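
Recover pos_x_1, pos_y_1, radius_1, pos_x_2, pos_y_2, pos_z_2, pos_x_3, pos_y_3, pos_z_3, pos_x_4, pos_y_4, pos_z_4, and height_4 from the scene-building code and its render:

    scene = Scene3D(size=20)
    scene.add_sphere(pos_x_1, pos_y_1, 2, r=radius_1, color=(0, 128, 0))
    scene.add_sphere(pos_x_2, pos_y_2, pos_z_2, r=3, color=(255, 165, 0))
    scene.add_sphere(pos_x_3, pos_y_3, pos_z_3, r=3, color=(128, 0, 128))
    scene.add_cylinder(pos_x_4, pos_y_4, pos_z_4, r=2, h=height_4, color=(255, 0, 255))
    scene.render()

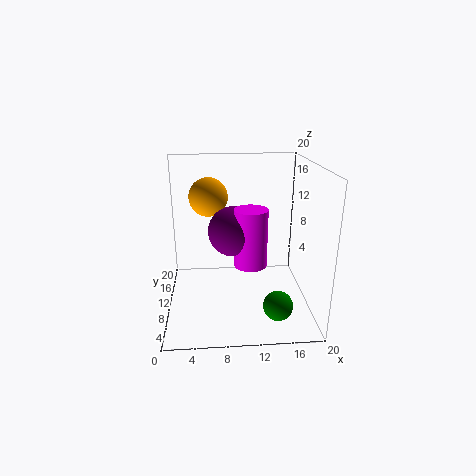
pos_x_1 = 15; pos_y_1 = 5; radius_1 = 2; pos_x_2 = 6; pos_y_2 = 17; pos_z_2 = 14; pos_x_3 = 9; pos_y_3 = 5; pos_z_3 = 13; pos_x_4 = 11; pos_y_4 = 4; pos_z_4 = 9; height_4 = 7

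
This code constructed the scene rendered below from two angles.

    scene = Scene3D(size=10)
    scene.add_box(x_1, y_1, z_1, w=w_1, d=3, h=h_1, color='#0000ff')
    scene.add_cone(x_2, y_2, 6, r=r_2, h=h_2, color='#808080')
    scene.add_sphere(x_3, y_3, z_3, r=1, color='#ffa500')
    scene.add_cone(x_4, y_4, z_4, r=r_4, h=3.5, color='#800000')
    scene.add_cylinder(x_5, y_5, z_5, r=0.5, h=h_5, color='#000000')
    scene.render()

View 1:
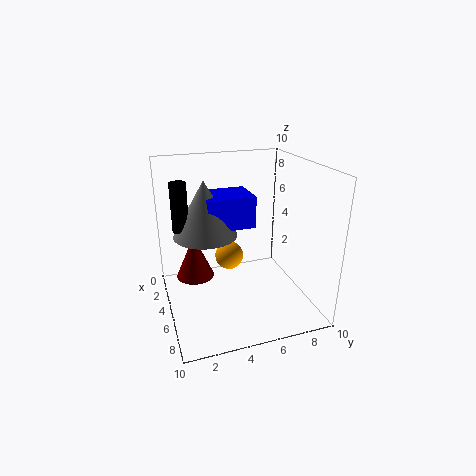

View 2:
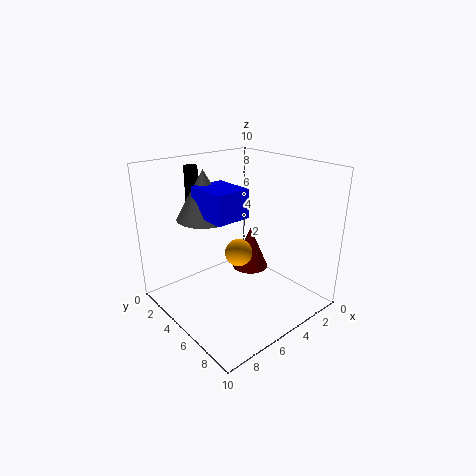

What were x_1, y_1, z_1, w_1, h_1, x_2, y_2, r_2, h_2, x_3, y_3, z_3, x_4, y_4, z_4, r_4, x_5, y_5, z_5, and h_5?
x_1 = 4.5, y_1 = 2.5, z_1 = 6.5, w_1 = 2.5, h_1 = 2, x_2 = 6, y_2 = 2.5, r_2 = 2, h_2 = 3.5, x_3 = 4.5, y_3 = 4.5, z_3 = 3.5, x_4 = 1.5, y_4 = 2.5, z_4 = 0.5, r_4 = 1.5, x_5 = 6, y_5 = 1, z_5 = 6.5, h_5 = 3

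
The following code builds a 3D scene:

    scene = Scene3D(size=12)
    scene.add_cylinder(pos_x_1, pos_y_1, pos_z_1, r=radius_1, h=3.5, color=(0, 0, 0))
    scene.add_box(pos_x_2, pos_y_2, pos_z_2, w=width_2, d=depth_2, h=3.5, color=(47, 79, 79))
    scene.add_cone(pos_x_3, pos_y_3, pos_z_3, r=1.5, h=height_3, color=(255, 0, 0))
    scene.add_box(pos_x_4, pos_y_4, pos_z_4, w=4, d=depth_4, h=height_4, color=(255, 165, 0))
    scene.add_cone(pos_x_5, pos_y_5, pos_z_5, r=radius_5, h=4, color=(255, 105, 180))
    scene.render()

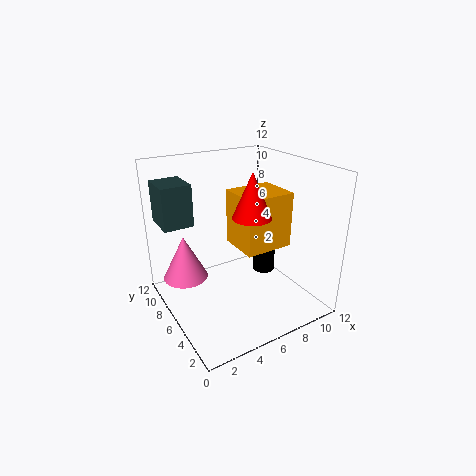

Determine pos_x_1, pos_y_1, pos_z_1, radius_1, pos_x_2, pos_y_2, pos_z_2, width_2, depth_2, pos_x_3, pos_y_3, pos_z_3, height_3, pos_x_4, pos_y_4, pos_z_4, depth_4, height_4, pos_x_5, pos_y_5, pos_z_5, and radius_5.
pos_x_1 = 9.5
pos_y_1 = 7
pos_z_1 = 1.5
radius_1 = 1
pos_x_2 = 0.5
pos_y_2 = 8
pos_z_2 = 7
width_2 = 2.5
depth_2 = 3
pos_x_3 = 6
pos_y_3 = 4
pos_z_3 = 8.5
height_3 = 3.5
pos_x_4 = 5.5
pos_y_4 = 3.5
pos_z_4 = 5.5
depth_4 = 3.5
height_4 = 4.5
pos_x_5 = 2.5
pos_y_5 = 9.5
pos_z_5 = 1.5
radius_5 = 2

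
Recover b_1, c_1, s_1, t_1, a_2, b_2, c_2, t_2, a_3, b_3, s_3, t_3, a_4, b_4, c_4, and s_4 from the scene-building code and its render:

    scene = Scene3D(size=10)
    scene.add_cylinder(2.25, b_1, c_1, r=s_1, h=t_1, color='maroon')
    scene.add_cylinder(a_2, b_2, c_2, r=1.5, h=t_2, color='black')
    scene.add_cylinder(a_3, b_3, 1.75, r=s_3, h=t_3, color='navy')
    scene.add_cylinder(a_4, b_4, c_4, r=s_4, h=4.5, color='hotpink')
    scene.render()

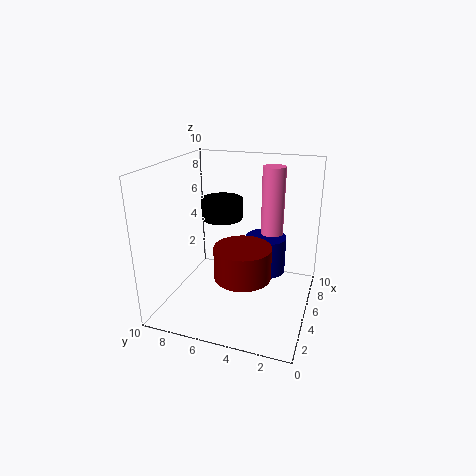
b_1 = 3.75, c_1 = 3.75, s_1 = 1.75, t_1 = 2, a_2 = 6.5, b_2 = 6.75, c_2 = 5.75, t_2 = 1.5, a_3 = 7, b_3 = 3.5, s_3 = 1.5, t_3 = 2.75, a_4 = 5.5, b_4 = 2.75, c_4 = 5.5, s_4 = 0.75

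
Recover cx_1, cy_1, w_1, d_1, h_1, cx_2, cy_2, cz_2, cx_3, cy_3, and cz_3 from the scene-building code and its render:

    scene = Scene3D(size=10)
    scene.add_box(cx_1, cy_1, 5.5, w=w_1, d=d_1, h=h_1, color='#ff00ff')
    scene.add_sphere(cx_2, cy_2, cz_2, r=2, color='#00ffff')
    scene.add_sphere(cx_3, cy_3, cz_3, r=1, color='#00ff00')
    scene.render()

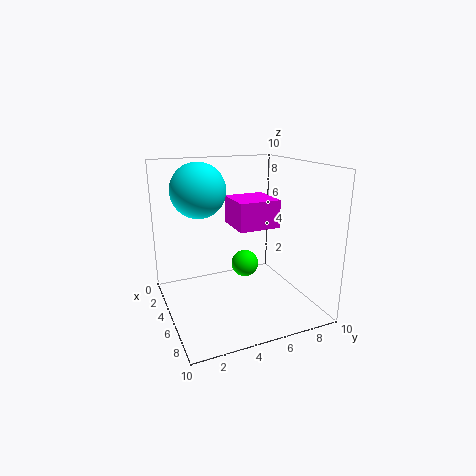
cx_1 = 2.5; cy_1 = 5; w_1 = 3; d_1 = 3; h_1 = 2; cx_2 = 2.5; cy_2 = 3; cz_2 = 8; cx_3 = 4; cy_3 = 6; cz_3 = 2.5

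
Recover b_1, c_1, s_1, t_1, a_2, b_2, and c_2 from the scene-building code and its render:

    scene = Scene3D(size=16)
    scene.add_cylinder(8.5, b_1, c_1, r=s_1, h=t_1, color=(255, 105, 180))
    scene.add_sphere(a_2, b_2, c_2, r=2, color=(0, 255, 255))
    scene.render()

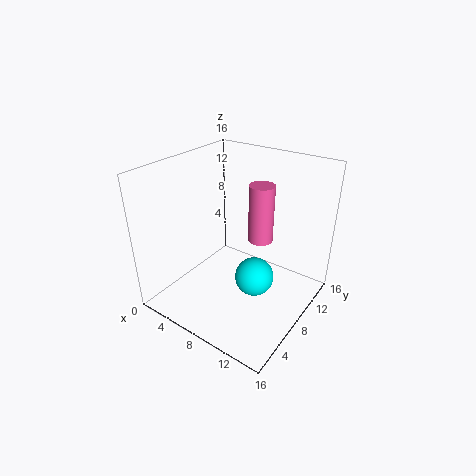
b_1 = 12
c_1 = 6
s_1 = 1.5
t_1 = 7
a_2 = 11.5
b_2 = 6
c_2 = 5.5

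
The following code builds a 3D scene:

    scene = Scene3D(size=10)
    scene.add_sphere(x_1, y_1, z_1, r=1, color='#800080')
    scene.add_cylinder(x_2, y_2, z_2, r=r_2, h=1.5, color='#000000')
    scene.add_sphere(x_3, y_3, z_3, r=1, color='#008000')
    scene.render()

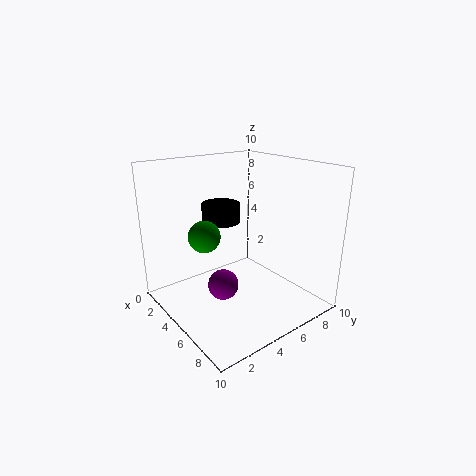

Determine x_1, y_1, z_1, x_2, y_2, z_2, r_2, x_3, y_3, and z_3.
x_1 = 6; y_1 = 3; z_1 = 2.5; x_2 = 1.5; y_2 = 6; z_2 = 5; r_2 = 1.5; x_3 = 5.5; y_3 = 2; z_3 = 6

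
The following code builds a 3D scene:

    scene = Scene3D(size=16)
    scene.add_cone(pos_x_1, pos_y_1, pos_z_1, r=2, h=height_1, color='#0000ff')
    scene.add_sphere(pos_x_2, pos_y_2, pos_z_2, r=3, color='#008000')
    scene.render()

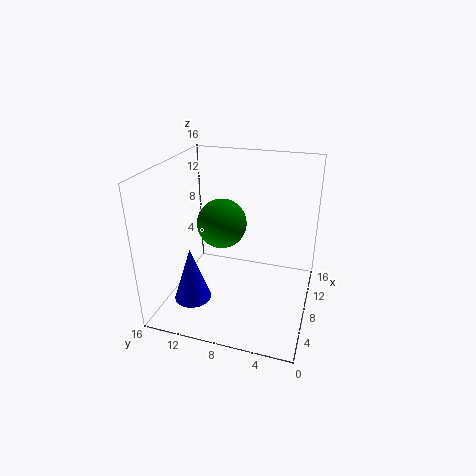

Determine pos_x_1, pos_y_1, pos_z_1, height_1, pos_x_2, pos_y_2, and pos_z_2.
pos_x_1 = 4
pos_y_1 = 12
pos_z_1 = 2
height_1 = 6
pos_x_2 = 11
pos_y_2 = 11
pos_z_2 = 8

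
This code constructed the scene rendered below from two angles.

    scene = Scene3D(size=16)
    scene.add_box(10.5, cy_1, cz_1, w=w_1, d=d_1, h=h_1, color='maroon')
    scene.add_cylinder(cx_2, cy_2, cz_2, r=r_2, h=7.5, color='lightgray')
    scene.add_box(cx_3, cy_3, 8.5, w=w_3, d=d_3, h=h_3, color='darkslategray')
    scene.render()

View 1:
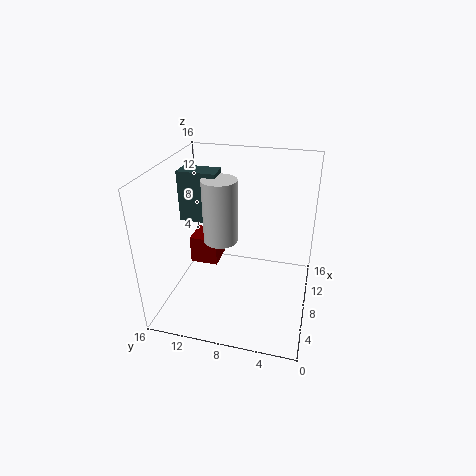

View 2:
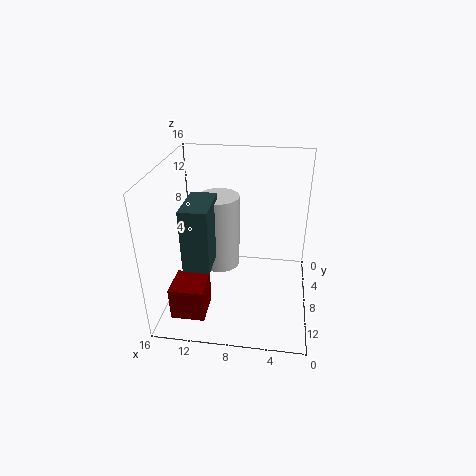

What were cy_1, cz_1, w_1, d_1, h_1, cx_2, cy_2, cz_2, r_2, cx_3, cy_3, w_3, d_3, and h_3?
cy_1 = 11.5
cz_1 = 2
w_1 = 3.5
d_1 = 3.5
h_1 = 3.5
cx_2 = 9.5
cy_2 = 10.5
cz_2 = 6.5
r_2 = 2
cx_3 = 9.5
cy_3 = 11
w_3 = 2.5
d_3 = 4.5
h_3 = 6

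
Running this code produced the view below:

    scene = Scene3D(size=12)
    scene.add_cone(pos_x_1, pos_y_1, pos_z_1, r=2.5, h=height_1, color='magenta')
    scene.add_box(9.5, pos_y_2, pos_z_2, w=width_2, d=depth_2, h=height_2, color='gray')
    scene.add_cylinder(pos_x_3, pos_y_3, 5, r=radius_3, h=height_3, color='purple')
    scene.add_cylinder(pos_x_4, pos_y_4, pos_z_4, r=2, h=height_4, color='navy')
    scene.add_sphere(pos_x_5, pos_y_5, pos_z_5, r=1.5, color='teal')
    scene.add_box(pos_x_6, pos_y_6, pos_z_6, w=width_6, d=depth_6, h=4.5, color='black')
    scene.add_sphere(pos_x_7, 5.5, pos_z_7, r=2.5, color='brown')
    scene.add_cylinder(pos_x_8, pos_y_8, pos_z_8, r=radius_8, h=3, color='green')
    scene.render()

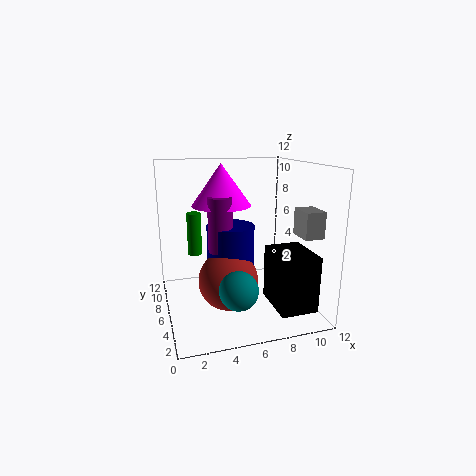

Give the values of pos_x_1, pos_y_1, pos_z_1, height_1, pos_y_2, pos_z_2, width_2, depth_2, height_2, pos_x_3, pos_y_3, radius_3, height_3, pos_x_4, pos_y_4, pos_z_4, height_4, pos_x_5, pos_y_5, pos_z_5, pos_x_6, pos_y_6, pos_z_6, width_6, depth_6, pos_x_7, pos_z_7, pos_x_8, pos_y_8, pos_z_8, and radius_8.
pos_x_1 = 5, pos_y_1 = 7.5, pos_z_1 = 8.5, height_1 = 3.5, pos_y_2 = 1, pos_z_2 = 7, width_2 = 1.5, depth_2 = 2, height_2 = 2, pos_x_3 = 4.5, pos_y_3 = 6, radius_3 = 1, height_3 = 4.5, pos_x_4 = 5.5, pos_y_4 = 6.5, pos_z_4 = 2, height_4 = 5, pos_x_5 = 5, pos_y_5 = 2.5, pos_z_5 = 3, pos_x_6 = 8, pos_y_6 = 1, pos_z_6 = 1, width_6 = 3, depth_6 = 4, pos_x_7 = 5, pos_z_7 = 2.5, pos_x_8 = 2, pos_y_8 = 3.5, pos_z_8 = 6, radius_8 = 0.5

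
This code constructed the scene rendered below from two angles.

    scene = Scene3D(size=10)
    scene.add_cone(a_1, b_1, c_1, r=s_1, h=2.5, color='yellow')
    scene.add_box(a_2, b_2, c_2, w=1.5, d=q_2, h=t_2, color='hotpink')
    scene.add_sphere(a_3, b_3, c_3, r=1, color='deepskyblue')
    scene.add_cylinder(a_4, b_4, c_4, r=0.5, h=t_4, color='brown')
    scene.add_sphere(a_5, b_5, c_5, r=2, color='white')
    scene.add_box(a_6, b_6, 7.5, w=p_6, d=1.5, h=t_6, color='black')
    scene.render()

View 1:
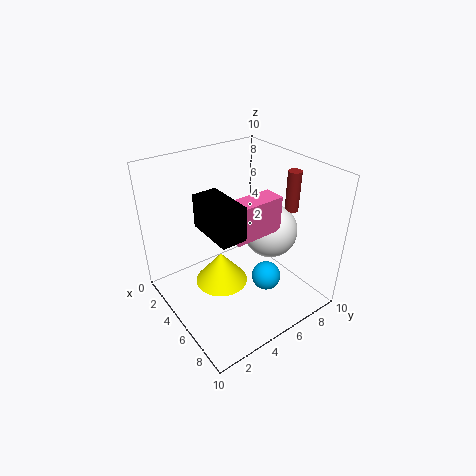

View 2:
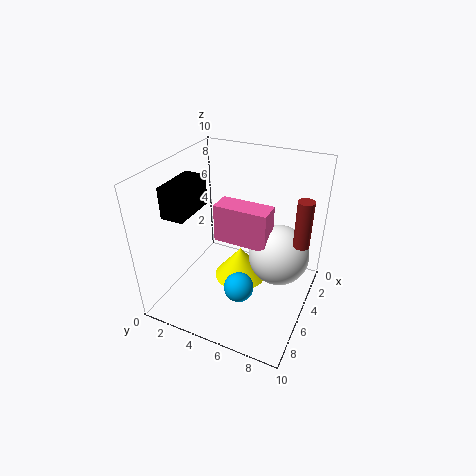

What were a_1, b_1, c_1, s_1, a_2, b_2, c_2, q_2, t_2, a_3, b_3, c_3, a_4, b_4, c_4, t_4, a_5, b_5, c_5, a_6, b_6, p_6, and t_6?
a_1 = 3.5
b_1 = 4.5
c_1 = 0.5
s_1 = 2
a_2 = 5
b_2 = 4
c_2 = 5.5
q_2 = 3.5
t_2 = 2.5
a_3 = 7
b_3 = 6
c_3 = 2.5
a_4 = 5.5
b_4 = 9.5
c_4 = 6
t_4 = 3
a_5 = 5
b_5 = 8
c_5 = 4.5
a_6 = 5.5
b_6 = 1.5
p_6 = 3
t_6 = 2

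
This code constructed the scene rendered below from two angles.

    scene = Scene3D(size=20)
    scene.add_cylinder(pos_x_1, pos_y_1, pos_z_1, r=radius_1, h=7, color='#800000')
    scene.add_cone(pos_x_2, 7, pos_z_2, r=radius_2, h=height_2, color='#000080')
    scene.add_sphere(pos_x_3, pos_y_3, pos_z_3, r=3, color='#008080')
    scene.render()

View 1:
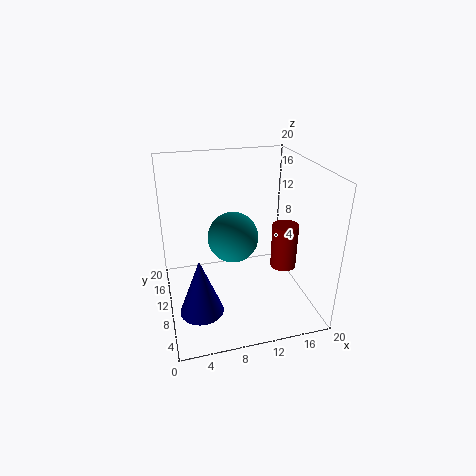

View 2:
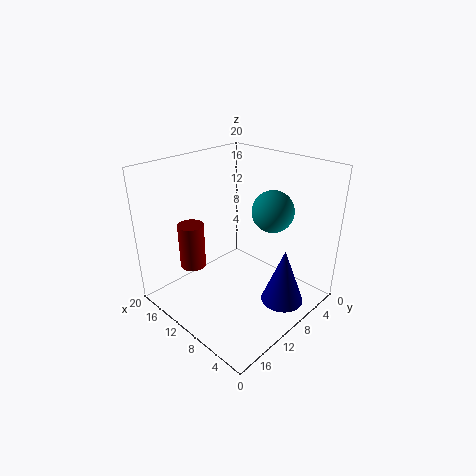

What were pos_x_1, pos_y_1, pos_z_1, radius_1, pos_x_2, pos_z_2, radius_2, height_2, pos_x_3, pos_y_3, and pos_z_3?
pos_x_1 = 18; pos_y_1 = 12; pos_z_1 = 3; radius_1 = 2; pos_x_2 = 4; pos_z_2 = 1; radius_2 = 3; height_2 = 8; pos_x_3 = 8; pos_y_3 = 5; pos_z_3 = 13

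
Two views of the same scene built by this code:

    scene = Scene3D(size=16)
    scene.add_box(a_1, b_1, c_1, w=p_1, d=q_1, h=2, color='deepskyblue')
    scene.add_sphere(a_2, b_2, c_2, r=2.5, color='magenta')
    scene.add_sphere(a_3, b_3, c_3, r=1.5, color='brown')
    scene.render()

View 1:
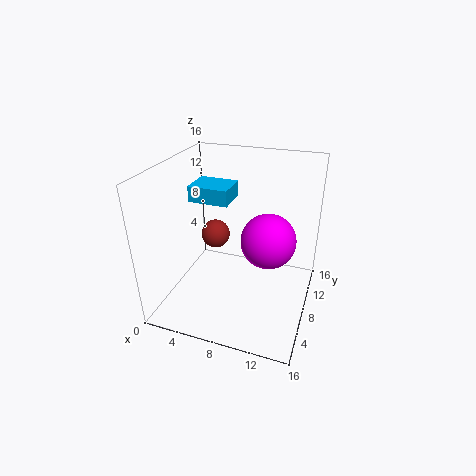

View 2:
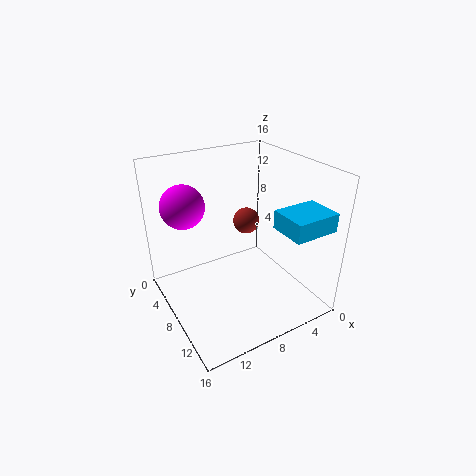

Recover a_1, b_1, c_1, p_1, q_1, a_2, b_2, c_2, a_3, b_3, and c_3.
a_1 = 0.5
b_1 = 11
c_1 = 10
p_1 = 5
q_1 = 4
a_2 = 12.5
b_2 = 3.5
c_2 = 11
a_3 = 6
b_3 = 6.5
c_3 = 9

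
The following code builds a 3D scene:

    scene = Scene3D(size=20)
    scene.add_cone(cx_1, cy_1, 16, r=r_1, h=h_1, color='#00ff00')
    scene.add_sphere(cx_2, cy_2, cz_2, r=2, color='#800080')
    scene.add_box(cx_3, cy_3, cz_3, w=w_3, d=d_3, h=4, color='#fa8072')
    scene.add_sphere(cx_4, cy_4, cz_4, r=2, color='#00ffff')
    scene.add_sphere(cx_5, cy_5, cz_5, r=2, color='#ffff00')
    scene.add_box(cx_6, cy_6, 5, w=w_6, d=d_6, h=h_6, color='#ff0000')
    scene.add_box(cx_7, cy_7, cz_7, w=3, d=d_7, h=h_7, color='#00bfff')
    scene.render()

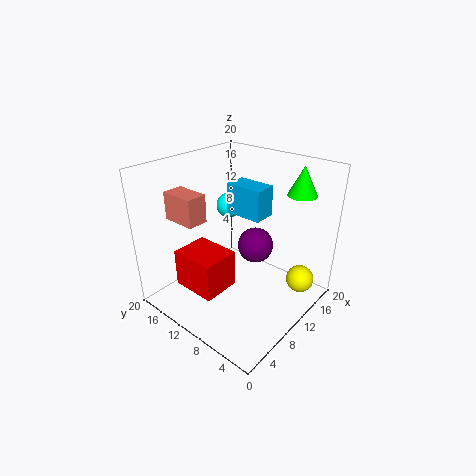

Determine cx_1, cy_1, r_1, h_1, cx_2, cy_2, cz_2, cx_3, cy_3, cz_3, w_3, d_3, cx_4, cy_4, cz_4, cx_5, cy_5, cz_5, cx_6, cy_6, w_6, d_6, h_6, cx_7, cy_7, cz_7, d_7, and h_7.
cx_1 = 16; cy_1 = 4; r_1 = 2; h_1 = 4; cx_2 = 6; cy_2 = 4; cz_2 = 13; cx_3 = 5; cy_3 = 14; cz_3 = 12; w_3 = 3; d_3 = 5; cx_4 = 16; cy_4 = 17; cz_4 = 11; cx_5 = 16; cy_5 = 3; cz_5 = 3; cx_6 = 2; cy_6 = 8; w_6 = 5; d_6 = 6; h_6 = 5; cx_7 = 9; cy_7 = 6; cz_7 = 14; d_7 = 5; h_7 = 4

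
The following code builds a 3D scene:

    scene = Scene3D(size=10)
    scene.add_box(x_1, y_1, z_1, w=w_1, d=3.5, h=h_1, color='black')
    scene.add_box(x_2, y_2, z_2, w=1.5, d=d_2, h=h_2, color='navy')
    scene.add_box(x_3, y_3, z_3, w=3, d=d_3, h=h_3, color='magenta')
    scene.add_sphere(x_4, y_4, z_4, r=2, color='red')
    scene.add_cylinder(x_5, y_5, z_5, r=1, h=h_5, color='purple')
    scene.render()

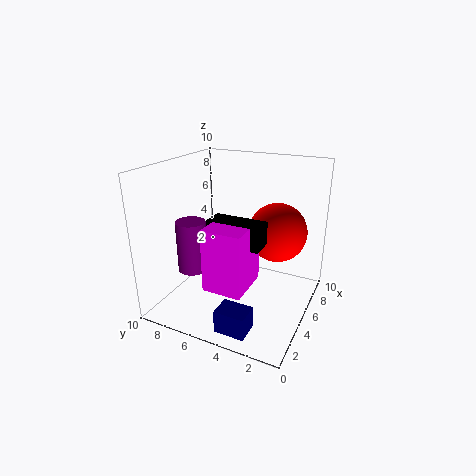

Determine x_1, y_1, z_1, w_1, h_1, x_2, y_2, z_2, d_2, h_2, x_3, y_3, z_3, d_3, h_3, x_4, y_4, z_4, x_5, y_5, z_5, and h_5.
x_1 = 2.5, y_1 = 2.5, z_1 = 5.5, w_1 = 1.5, h_1 = 1.5, x_2 = 0.5, y_2 = 2.5, z_2 = 0.5, d_2 = 2, h_2 = 1.5, x_3 = 1, y_3 = 3, z_3 = 3, d_3 = 2.5, h_3 = 4, x_4 = 6, y_4 = 2.5, z_4 = 5.5, x_5 = 3, y_5 = 7.5, z_5 = 3, h_5 = 3.5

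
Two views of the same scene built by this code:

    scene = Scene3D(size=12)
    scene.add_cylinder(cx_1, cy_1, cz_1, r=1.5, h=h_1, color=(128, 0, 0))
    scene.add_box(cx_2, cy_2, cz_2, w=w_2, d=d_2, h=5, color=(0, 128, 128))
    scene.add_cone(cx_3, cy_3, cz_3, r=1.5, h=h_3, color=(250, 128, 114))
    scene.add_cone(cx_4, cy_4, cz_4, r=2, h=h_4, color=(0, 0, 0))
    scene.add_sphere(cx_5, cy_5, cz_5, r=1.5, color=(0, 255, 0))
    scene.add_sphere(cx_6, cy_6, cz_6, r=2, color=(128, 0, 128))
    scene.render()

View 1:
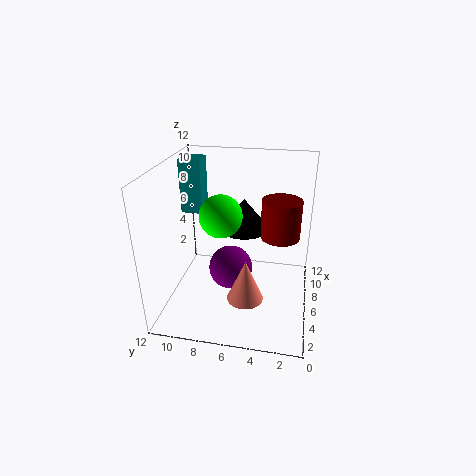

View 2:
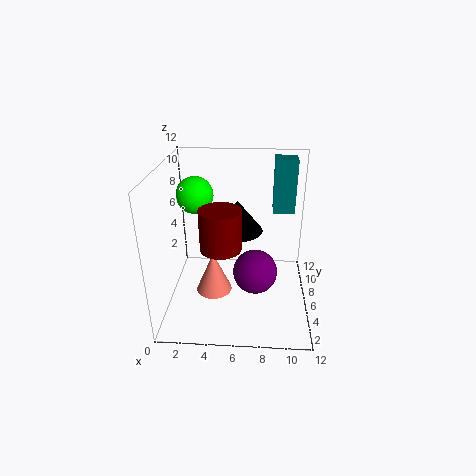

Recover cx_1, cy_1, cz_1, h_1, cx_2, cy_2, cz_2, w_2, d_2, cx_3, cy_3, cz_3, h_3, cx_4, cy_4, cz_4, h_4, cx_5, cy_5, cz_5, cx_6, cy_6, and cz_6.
cx_1 = 5
cy_1 = 2.5
cz_1 = 7
h_1 = 3
cx_2 = 9
cy_2 = 10
cz_2 = 6.5
w_2 = 2
d_2 = 2
cx_3 = 4
cy_3 = 5
cz_3 = 1.5
h_3 = 3.5
cx_4 = 6
cy_4 = 5.5
cz_4 = 7
h_4 = 2.5
cx_5 = 2.5
cy_5 = 6.5
cz_5 = 9.5
cx_6 = 7.5
cy_6 = 7
cz_6 = 2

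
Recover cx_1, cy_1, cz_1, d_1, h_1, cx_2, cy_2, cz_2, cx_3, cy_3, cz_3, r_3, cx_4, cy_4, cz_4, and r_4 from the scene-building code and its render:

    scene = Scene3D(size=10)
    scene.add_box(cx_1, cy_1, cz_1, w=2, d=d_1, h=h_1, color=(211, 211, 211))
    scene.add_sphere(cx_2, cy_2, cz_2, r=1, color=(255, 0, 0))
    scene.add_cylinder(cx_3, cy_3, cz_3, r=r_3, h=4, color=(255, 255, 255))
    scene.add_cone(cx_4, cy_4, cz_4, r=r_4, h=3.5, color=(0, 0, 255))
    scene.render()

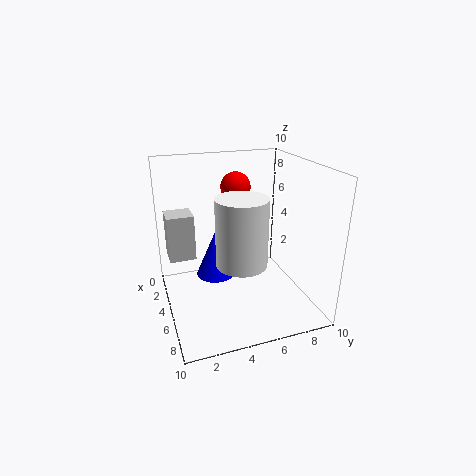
cx_1 = 0.5; cy_1 = 0.5; cz_1 = 2.5; d_1 = 2; h_1 = 3.5; cx_2 = 4.5; cy_2 = 5; cz_2 = 8.5; cx_3 = 8.5; cy_3 = 4; cz_3 = 5; r_3 = 1.5; cx_4 = 2.5; cy_4 = 4; cz_4 = 1; r_4 = 1.5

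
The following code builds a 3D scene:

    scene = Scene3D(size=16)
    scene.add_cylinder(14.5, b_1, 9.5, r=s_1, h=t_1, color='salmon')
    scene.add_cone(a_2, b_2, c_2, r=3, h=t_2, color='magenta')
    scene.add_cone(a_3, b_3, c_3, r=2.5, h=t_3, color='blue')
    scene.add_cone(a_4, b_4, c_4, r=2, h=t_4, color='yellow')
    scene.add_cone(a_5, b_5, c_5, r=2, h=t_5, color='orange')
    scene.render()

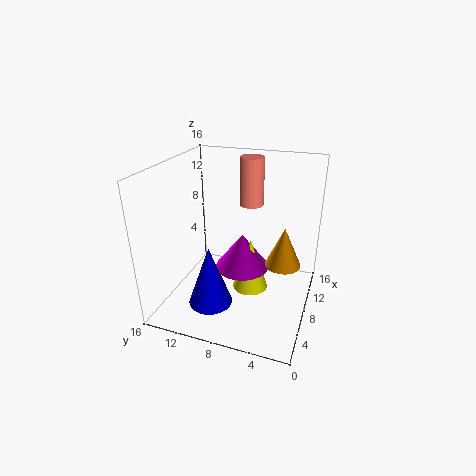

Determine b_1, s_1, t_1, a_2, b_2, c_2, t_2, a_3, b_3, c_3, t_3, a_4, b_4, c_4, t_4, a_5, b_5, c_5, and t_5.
b_1 = 8.5
s_1 = 1.5
t_1 = 6
a_2 = 8
b_2 = 7.5
c_2 = 4.5
t_2 = 4
a_3 = 5.5
b_3 = 10.5
c_3 = 0.5
t_3 = 7
a_4 = 8
b_4 = 6.5
c_4 = 2
t_4 = 6
a_5 = 9
b_5 = 3
c_5 = 5
t_5 = 4.5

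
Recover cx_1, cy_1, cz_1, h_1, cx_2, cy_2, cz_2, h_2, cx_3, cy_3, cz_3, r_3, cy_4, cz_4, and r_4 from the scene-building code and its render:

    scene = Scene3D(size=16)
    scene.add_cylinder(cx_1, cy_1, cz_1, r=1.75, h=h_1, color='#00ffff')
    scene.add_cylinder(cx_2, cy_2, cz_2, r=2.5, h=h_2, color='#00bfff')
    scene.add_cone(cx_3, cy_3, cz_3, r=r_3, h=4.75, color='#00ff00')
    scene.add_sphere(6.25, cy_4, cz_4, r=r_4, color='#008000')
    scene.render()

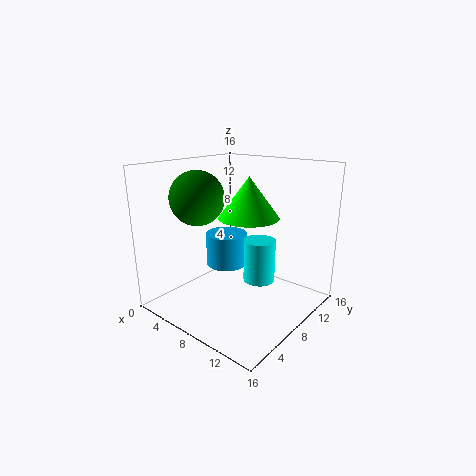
cx_1 = 10.25; cy_1 = 9; cz_1 = 3.25; h_1 = 4.75; cx_2 = 4.5; cy_2 = 10; cz_2 = 3.25; h_2 = 4; cx_3 = 7.75; cy_3 = 10.25; cz_3 = 9.75; r_3 = 3.5; cy_4 = 3.75; cz_4 = 13; r_4 = 2.75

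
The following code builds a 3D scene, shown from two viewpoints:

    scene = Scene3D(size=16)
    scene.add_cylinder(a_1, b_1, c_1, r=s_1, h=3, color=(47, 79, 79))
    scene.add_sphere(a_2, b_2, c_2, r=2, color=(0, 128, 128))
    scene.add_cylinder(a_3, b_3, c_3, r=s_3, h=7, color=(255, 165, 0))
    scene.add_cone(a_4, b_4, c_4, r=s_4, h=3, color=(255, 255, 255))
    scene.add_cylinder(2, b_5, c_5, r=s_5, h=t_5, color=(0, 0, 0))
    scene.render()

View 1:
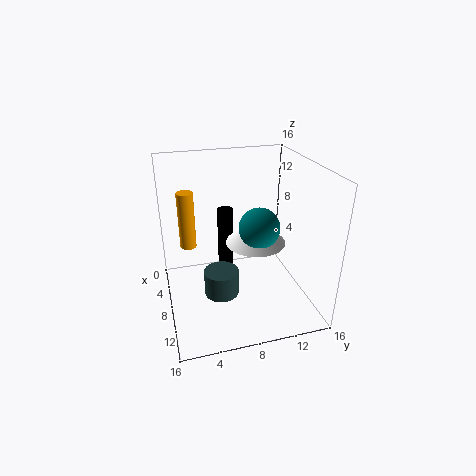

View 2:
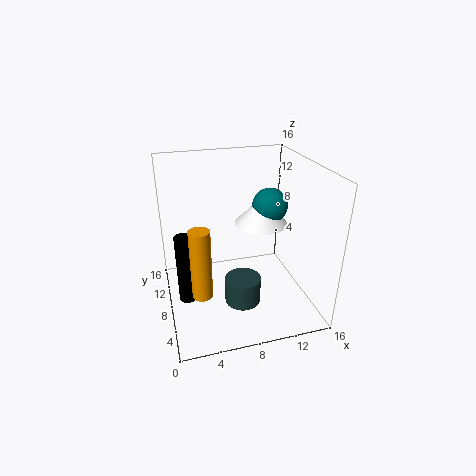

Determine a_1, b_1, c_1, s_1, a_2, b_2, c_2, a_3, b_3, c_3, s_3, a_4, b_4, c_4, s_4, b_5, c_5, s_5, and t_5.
a_1 = 8, b_1 = 6, c_1 = 1, s_1 = 2, a_2 = 12, b_2 = 9, c_2 = 11, a_3 = 3, b_3 = 3, c_3 = 5, s_3 = 1, a_4 = 11, b_4 = 9, c_4 = 9, s_4 = 3, b_5 = 8, c_5 = 1, s_5 = 1, t_5 = 8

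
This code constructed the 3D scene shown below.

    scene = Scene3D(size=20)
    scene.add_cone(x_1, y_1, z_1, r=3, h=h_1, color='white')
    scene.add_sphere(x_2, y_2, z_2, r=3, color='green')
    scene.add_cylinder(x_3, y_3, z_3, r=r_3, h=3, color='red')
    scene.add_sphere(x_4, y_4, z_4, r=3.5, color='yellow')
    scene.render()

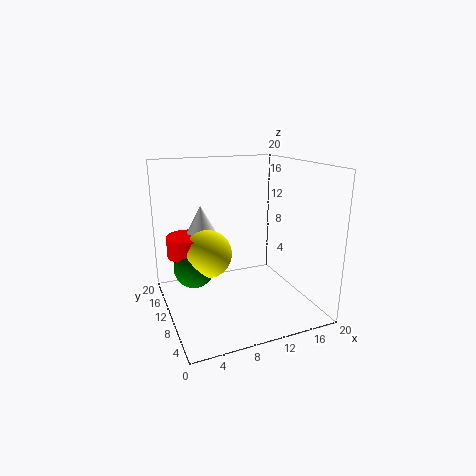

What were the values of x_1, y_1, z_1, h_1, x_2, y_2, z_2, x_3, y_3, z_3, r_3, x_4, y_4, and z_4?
x_1 = 6.5
y_1 = 16
z_1 = 8
h_1 = 5.5
x_2 = 4.5
y_2 = 13.5
z_2 = 5
x_3 = 4
y_3 = 15
z_3 = 6.5
r_3 = 3
x_4 = 6.5
y_4 = 13
z_4 = 7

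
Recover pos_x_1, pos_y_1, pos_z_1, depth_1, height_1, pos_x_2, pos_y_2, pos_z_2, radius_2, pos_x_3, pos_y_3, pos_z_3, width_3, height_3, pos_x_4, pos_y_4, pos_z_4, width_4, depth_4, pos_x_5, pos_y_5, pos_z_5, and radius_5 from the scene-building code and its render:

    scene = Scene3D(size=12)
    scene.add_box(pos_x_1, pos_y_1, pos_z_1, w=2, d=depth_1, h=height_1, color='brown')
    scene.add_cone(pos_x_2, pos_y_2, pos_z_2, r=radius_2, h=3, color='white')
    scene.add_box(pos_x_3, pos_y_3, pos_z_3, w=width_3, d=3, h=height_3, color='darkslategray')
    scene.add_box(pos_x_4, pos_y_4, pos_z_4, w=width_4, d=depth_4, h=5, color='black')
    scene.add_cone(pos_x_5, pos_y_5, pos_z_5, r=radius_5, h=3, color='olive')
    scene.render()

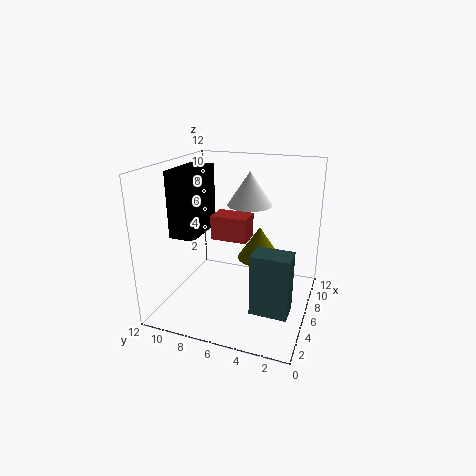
pos_x_1 = 5, pos_y_1 = 5, pos_z_1 = 6, depth_1 = 3, height_1 = 2, pos_x_2 = 9, pos_y_2 = 6, pos_z_2 = 8, radius_2 = 2, pos_x_3 = 3, pos_y_3 = 1, pos_z_3 = 1, width_3 = 2, height_3 = 5, pos_x_4 = 2, pos_y_4 = 8, pos_z_4 = 7, width_4 = 4, depth_4 = 2, pos_x_5 = 9, pos_y_5 = 5, pos_z_5 = 3, radius_5 = 2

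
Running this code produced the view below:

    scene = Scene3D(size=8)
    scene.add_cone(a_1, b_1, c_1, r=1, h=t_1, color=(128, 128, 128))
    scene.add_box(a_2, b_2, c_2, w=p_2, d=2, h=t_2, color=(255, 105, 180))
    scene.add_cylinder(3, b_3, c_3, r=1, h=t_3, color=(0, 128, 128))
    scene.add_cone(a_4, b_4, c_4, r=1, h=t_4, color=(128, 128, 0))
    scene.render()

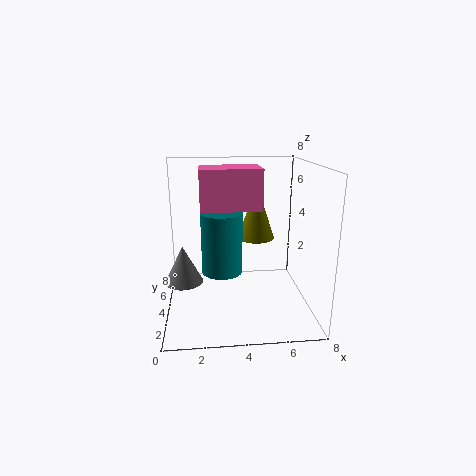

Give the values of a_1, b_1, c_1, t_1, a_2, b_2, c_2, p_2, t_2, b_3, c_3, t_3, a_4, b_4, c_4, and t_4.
a_1 = 1, b_1 = 3, c_1 = 2, t_1 = 2, a_2 = 2, b_2 = 2, c_2 = 6, p_2 = 3, t_2 = 2, b_3 = 2, c_3 = 3, t_3 = 3, a_4 = 5, b_4 = 4, c_4 = 4, t_4 = 3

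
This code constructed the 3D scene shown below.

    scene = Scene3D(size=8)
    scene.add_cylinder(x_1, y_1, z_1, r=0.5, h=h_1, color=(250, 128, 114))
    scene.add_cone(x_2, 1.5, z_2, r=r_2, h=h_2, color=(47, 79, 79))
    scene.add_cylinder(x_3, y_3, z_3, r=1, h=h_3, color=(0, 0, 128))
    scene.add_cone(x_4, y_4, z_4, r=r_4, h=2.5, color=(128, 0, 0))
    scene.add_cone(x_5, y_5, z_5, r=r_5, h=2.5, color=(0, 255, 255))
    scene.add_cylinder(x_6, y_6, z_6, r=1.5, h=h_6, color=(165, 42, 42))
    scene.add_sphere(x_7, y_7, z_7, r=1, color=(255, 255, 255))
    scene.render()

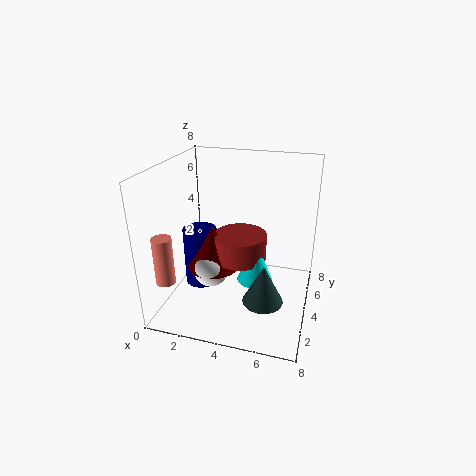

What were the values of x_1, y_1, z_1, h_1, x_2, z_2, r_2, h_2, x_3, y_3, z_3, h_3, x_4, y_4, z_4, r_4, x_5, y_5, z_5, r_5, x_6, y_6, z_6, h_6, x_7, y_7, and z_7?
x_1 = 1; y_1 = 1; z_1 = 2.5; h_1 = 2.5; x_2 = 6; z_2 = 2; r_2 = 1; h_2 = 2; x_3 = 1.5; y_3 = 4.5; z_3 = 0.5; h_3 = 3.5; x_4 = 2.5; y_4 = 4; z_4 = 2; r_4 = 1.5; x_5 = 5; y_5 = 4; z_5 = 1.5; r_5 = 1; x_6 = 4; y_6 = 4.5; z_6 = 2.5; h_6 = 1.5; x_7 = 2.5; y_7 = 3.5; z_7 = 2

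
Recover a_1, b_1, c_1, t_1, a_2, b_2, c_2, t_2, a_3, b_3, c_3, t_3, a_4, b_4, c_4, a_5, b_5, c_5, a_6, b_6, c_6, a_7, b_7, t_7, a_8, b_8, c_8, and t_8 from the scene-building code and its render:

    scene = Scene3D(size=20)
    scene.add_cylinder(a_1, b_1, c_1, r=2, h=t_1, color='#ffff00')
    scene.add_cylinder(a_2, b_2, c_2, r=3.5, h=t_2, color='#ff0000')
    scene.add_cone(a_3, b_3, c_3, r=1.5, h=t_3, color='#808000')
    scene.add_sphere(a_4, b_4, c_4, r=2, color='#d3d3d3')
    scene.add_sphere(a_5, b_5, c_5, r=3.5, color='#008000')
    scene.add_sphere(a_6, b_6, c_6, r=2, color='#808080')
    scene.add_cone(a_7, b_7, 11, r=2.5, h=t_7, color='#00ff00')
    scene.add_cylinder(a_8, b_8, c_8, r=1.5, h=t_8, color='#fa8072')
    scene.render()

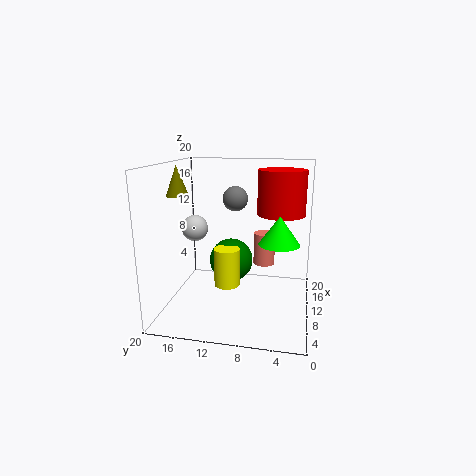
a_1 = 13.5, b_1 = 12.5, c_1 = 1, t_1 = 6, a_2 = 14.5, b_2 = 4.5, c_2 = 12.5, t_2 = 6.5, a_3 = 7.5, b_3 = 17.5, c_3 = 16, t_3 = 4, a_4 = 13.5, b_4 = 17.5, c_4 = 10, a_5 = 16.5, b_5 = 12.5, c_5 = 4, a_6 = 17.5, b_6 = 12, c_6 = 14, a_7 = 5.5, b_7 = 4, t_7 = 3.5, a_8 = 11.5, b_8 = 6.5, c_8 = 6, t_8 = 4.5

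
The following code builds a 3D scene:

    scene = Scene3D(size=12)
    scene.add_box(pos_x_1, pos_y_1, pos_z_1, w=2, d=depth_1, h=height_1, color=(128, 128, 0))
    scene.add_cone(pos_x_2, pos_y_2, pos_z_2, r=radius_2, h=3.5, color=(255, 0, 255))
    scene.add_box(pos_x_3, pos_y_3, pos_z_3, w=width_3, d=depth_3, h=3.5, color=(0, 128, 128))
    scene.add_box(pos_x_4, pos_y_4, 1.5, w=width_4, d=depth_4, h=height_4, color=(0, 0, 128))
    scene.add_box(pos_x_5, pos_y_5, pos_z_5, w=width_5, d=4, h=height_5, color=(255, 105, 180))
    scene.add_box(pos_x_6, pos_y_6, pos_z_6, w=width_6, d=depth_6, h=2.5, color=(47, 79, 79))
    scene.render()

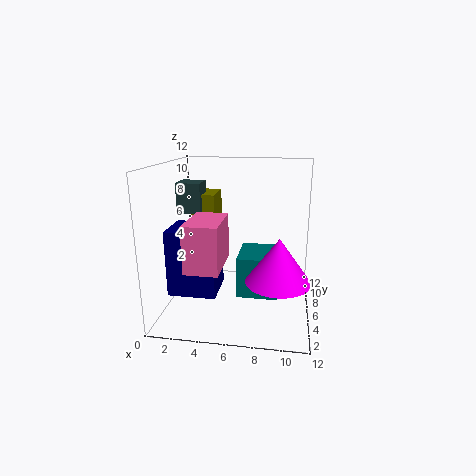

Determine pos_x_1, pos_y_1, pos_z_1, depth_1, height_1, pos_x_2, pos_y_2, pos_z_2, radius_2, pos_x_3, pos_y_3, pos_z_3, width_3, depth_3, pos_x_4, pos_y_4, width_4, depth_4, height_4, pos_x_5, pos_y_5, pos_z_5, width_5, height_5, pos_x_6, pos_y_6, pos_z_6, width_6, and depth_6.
pos_x_1 = 2
pos_y_1 = 6
pos_z_1 = 6.5
depth_1 = 3
height_1 = 3
pos_x_2 = 9.5
pos_y_2 = 3.5
pos_z_2 = 3.5
radius_2 = 2.5
pos_x_3 = 6
pos_y_3 = 5
pos_z_3 = 1
width_3 = 3.5
depth_3 = 4
pos_x_4 = 0.5
pos_y_4 = 3.5
width_4 = 4
depth_4 = 3.5
height_4 = 5.5
pos_x_5 = 3
pos_y_5 = 0.5
pos_z_5 = 5
width_5 = 2.5
height_5 = 3.5
pos_x_6 = 1
pos_y_6 = 5.5
pos_z_6 = 8
width_6 = 2
depth_6 = 2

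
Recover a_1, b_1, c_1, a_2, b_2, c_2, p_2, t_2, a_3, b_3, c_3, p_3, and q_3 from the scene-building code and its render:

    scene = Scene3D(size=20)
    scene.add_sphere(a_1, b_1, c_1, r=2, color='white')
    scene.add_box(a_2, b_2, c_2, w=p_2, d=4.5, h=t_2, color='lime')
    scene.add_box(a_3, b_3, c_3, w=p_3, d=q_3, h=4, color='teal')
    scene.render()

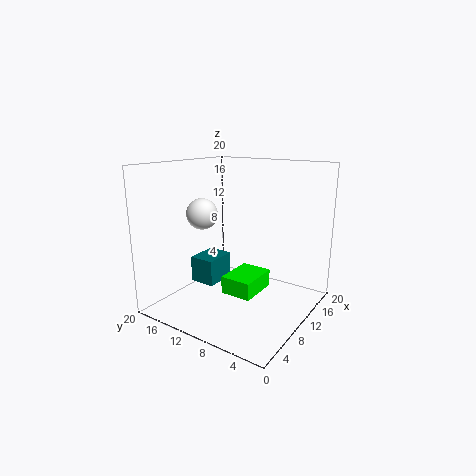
a_1 = 5.5; b_1 = 12.5; c_1 = 14; a_2 = 8; b_2 = 7; c_2 = 2; p_2 = 6; t_2 = 2.5; a_3 = 9.5; b_3 = 14.5; c_3 = 1.5; p_3 = 5; q_3 = 4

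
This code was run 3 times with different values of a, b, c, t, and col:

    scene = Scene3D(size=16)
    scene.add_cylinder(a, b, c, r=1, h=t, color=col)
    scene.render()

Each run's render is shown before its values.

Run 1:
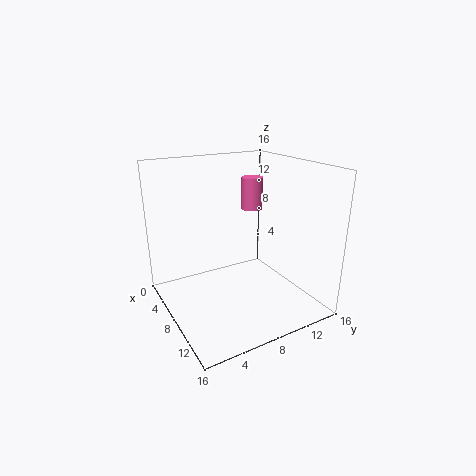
a = 11.5, b = 7.5, c = 12.5, t = 3, col = 'hotpink'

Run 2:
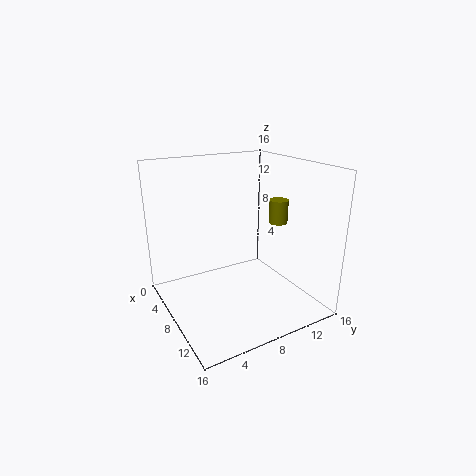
a = 10.5, b = 11.5, c = 10, t = 2.5, col = 'olive'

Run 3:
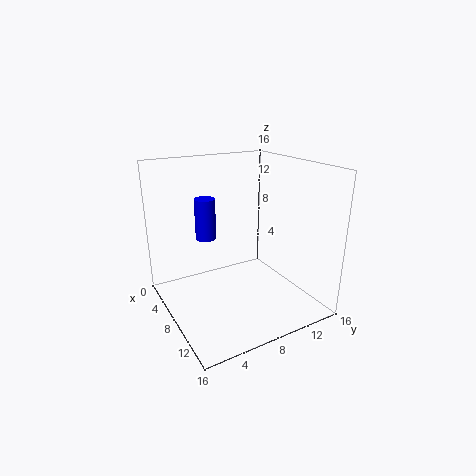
a = 9.5, b = 3.5, c = 9.5, t = 4, col = 'blue'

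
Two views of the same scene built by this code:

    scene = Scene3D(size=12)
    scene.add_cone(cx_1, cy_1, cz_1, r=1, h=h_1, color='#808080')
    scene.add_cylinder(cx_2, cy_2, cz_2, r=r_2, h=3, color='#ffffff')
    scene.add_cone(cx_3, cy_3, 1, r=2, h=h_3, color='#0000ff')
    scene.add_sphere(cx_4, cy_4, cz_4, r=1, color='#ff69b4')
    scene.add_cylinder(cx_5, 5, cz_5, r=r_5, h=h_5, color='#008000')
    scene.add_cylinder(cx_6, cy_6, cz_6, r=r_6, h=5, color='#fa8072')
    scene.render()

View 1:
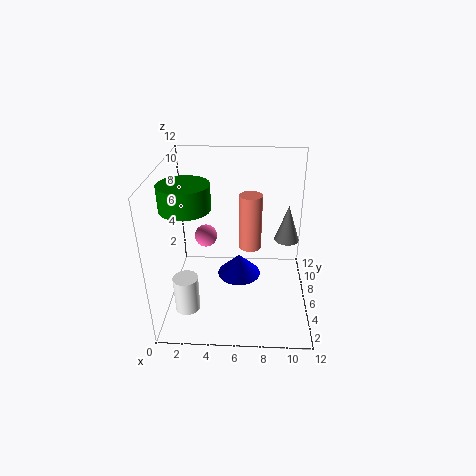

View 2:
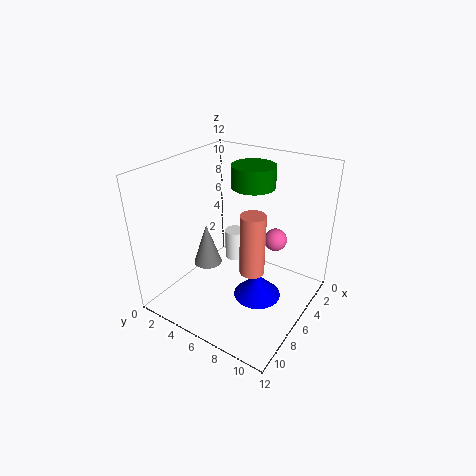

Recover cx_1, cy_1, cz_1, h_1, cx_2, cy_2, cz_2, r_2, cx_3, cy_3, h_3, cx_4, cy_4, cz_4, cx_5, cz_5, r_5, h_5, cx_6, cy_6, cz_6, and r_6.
cx_1 = 10; cy_1 = 6; cz_1 = 6; h_1 = 3; cx_2 = 2; cy_2 = 3; cz_2 = 1; r_2 = 1; cx_3 = 6; cy_3 = 8; h_3 = 2; cx_4 = 3; cy_4 = 8; cz_4 = 5; cx_5 = 2; cz_5 = 9; r_5 = 2; h_5 = 2; cx_6 = 7; cy_6 = 8; cz_6 = 4; r_6 = 1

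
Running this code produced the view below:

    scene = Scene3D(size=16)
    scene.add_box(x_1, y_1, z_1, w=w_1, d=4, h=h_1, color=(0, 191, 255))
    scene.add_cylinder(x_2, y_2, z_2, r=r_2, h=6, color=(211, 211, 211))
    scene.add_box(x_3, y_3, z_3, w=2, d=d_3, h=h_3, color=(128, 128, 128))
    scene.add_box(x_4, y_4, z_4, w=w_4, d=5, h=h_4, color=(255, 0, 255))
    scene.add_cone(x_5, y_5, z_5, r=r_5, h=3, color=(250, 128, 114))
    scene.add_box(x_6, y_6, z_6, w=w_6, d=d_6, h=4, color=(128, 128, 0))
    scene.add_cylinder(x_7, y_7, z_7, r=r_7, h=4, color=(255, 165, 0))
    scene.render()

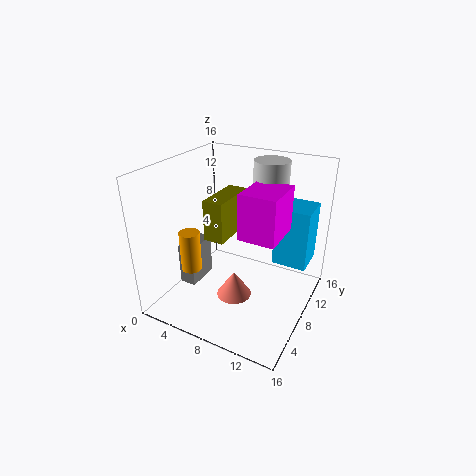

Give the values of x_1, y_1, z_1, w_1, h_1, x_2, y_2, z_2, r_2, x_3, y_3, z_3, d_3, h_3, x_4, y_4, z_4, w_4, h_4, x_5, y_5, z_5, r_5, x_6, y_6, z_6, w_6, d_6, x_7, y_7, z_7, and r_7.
x_1 = 11; y_1 = 11; z_1 = 4; w_1 = 4; h_1 = 7; x_2 = 10; y_2 = 12; z_2 = 10; r_2 = 2; x_3 = 1; y_3 = 6; z_3 = 1; d_3 = 4; h_3 = 5; x_4 = 9; y_4 = 6; z_4 = 9; w_4 = 4; h_4 = 5; x_5 = 8; y_5 = 7; z_5 = 1; r_5 = 2; x_6 = 7; y_6 = 3; z_6 = 10; w_6 = 2; d_6 = 5; x_7 = 6; y_7 = 2; z_7 = 7; r_7 = 1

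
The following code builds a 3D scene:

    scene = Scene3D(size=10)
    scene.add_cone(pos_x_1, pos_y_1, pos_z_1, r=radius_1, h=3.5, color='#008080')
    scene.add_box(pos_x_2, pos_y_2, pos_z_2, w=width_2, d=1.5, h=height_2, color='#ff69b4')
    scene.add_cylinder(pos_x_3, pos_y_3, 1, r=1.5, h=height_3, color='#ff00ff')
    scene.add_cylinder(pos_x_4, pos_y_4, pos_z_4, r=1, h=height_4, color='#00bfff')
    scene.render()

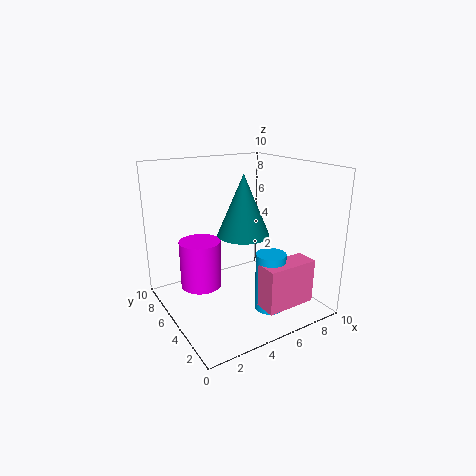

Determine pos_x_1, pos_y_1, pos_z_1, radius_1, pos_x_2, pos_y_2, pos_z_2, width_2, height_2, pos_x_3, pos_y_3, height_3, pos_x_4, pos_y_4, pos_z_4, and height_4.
pos_x_1 = 3.5, pos_y_1 = 2, pos_z_1 = 6.5, radius_1 = 1.5, pos_x_2 = 5, pos_y_2 = 1, pos_z_2 = 1, width_2 = 3.5, height_2 = 3, pos_x_3 = 3, pos_y_3 = 7, height_3 = 3.5, pos_x_4 = 6, pos_y_4 = 2.5, pos_z_4 = 0.5, height_4 = 4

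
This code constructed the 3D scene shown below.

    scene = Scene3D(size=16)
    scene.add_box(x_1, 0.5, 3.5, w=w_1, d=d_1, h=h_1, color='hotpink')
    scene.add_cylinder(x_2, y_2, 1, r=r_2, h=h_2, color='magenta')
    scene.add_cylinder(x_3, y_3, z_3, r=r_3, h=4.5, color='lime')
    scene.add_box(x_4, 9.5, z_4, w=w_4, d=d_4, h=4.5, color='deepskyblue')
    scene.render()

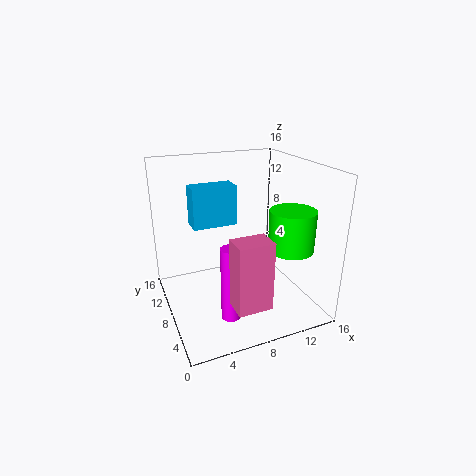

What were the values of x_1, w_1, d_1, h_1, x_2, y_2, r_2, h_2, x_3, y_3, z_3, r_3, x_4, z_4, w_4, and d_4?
x_1 = 5
w_1 = 3.5
d_1 = 2.5
h_1 = 7
x_2 = 5.5
y_2 = 4
r_2 = 1
h_2 = 8
x_3 = 13
y_3 = 5
z_3 = 7
r_3 = 2.5
x_4 = 3.5
z_4 = 9
w_4 = 5
d_4 = 2.5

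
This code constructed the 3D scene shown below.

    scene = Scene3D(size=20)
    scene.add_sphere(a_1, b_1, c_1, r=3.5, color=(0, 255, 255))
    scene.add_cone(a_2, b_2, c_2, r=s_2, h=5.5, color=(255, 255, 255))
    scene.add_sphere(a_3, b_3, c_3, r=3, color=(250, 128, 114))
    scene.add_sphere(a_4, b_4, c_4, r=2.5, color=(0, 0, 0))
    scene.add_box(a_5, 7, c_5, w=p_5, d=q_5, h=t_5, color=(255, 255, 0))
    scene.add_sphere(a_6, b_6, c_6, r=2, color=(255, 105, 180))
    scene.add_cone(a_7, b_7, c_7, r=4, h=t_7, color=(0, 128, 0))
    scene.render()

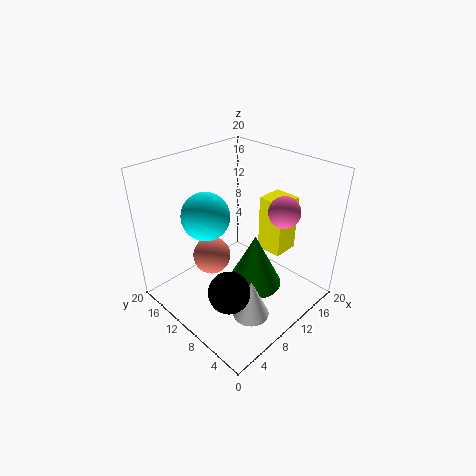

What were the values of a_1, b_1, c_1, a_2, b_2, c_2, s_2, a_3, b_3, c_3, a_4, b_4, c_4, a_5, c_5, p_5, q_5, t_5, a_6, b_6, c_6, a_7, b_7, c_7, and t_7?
a_1 = 8.5, b_1 = 15, c_1 = 12, a_2 = 7.5, b_2 = 5, c_2 = 1, s_2 = 2.5, a_3 = 10.5, b_3 = 16.5, c_3 = 3.5, a_4 = 3, b_4 = 4.5, c_4 = 8, a_5 = 15.5, c_5 = 5.5, p_5 = 4, q_5 = 4, t_5 = 8.5, a_6 = 12, b_6 = 4, c_6 = 15.5, a_7 = 12, b_7 = 8.5, c_7 = 2, t_7 = 8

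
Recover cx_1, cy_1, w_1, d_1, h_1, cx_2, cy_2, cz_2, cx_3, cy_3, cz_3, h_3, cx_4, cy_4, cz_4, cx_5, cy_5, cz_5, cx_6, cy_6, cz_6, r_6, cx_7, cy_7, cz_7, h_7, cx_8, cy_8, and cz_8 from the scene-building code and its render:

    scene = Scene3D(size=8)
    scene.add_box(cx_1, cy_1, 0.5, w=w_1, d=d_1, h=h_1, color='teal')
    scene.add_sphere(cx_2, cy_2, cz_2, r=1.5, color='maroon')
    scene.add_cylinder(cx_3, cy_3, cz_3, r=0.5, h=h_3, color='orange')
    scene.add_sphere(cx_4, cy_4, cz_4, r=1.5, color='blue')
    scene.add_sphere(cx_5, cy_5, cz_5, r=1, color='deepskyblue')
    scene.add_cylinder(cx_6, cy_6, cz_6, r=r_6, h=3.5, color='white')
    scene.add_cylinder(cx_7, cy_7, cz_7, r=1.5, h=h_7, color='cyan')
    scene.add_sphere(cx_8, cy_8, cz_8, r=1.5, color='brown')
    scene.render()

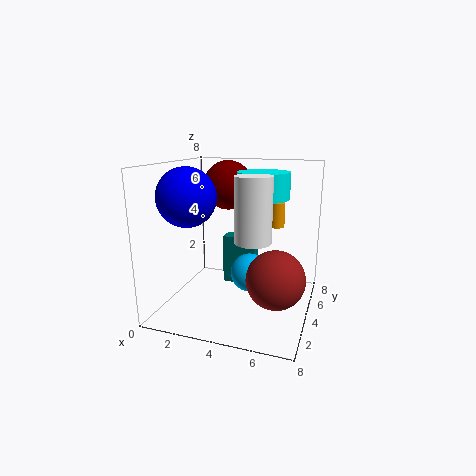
cx_1 = 2.5
cy_1 = 5.5
w_1 = 2
d_1 = 1
h_1 = 3
cx_2 = 2.5
cy_2 = 6.5
cz_2 = 6.5
cx_3 = 5.5
cy_3 = 7
cz_3 = 4
h_3 = 1.5
cx_4 = 2
cy_4 = 2
cz_4 = 6.5
cx_5 = 5
cy_5 = 3
cz_5 = 2.5
cx_6 = 5
cy_6 = 3.5
cz_6 = 4
r_6 = 1
cx_7 = 5
cy_7 = 5.5
cz_7 = 6
h_7 = 1.5
cx_8 = 6.5
cy_8 = 2.5
cz_8 = 2.5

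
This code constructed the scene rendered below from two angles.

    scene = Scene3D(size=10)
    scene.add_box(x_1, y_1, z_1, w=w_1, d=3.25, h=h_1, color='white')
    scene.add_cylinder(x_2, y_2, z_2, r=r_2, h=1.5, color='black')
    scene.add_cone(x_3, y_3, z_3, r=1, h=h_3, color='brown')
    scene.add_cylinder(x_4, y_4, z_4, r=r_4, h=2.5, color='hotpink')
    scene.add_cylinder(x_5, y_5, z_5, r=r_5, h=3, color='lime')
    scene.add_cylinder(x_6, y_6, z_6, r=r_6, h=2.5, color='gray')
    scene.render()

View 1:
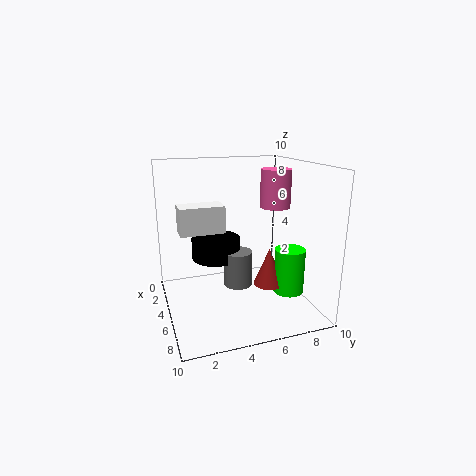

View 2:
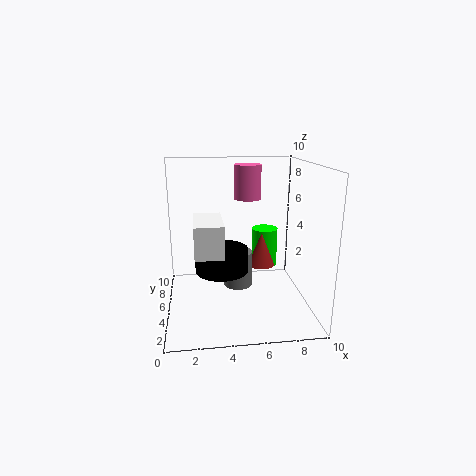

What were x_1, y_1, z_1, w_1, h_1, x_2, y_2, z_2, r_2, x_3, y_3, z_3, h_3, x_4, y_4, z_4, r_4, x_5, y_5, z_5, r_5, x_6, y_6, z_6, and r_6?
x_1 = 2; y_1 = 1.25; z_1 = 5; w_1 = 1.75; h_1 = 2; x_2 = 3.75; y_2 = 3.75; z_2 = 3.25; r_2 = 1.75; x_3 = 7; y_3 = 6.5; z_3 = 2.25; h_3 = 2.5; x_4 = 6; y_4 = 7.25; z_4 = 7.25; r_4 = 1; x_5 = 7.5; y_5 = 7.75; z_5 = 1.75; r_5 = 1; x_6 = 5; y_6 = 5; z_6 = 1.5; r_6 = 1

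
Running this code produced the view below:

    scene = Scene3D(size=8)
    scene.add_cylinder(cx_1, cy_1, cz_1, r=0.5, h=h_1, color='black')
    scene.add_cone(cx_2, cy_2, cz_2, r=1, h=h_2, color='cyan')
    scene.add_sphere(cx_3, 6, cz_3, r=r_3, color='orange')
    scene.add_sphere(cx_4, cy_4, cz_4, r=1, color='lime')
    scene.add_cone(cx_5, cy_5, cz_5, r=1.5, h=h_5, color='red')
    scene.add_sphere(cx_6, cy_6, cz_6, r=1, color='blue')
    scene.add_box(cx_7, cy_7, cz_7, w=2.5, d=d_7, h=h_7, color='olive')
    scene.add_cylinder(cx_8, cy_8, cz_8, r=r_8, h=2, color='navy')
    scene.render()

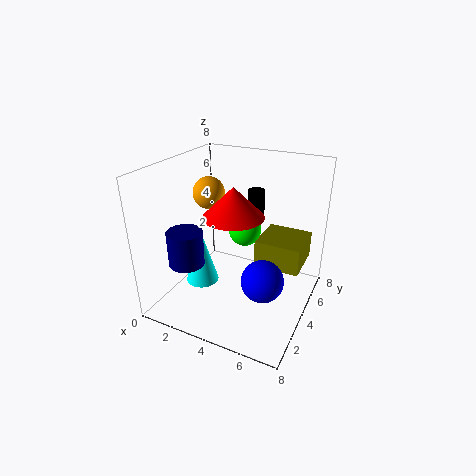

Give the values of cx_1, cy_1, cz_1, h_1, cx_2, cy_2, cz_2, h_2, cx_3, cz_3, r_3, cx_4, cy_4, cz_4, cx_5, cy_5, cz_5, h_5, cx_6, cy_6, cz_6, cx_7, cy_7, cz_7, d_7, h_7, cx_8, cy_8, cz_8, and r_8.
cx_1 = 4, cy_1 = 6.5, cz_1 = 4.5, h_1 = 1.5, cx_2 = 1.5, cy_2 = 4, cz_2 = 0.5, h_2 = 3.5, cx_3 = 1, cz_3 = 5.5, r_3 = 1, cx_4 = 3.5, cy_4 = 6, cz_4 = 3.5, cx_5 = 4.5, cy_5 = 2.5, cz_5 = 6, h_5 = 1.5, cx_6 = 6.5, cy_6 = 1.5, cz_6 = 3.5, cx_7 = 5, cy_7 = 4, cz_7 = 2.5, d_7 = 2.5, h_7 = 1.5, cx_8 = 1.5, cy_8 = 2.5, cz_8 = 2.5, r_8 = 1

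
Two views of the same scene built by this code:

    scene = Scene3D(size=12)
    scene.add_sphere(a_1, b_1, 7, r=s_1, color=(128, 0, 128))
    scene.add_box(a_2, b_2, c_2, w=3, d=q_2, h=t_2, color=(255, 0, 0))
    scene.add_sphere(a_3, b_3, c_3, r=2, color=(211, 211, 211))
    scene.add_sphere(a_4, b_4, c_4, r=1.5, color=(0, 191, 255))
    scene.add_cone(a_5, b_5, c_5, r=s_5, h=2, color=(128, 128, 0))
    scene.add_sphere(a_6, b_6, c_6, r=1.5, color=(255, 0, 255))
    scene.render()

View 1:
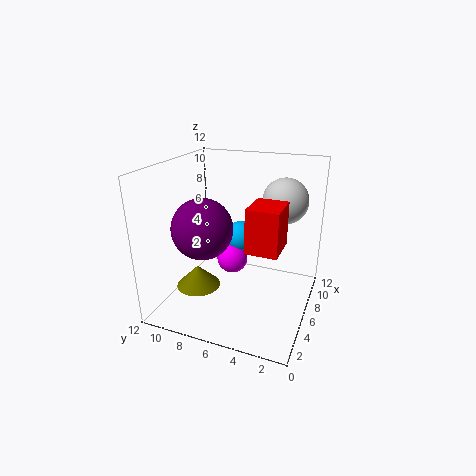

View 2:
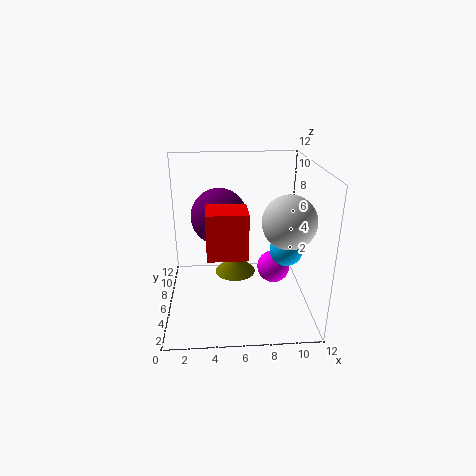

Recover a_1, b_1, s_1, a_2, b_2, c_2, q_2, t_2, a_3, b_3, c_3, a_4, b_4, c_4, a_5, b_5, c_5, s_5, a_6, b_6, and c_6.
a_1 = 4.5, b_1 = 8.5, s_1 = 2.5, a_2 = 3.5, b_2 = 2, c_2 = 6, q_2 = 2.5, t_2 = 3.5, a_3 = 9.5, b_3 = 3, c_3 = 8.5, a_4 = 10.5, b_4 = 7.5, c_4 = 4, a_5 = 6, b_5 = 10, c_5 = 0.5, s_5 = 2, a_6 = 9.5, b_6 = 8, c_6 = 2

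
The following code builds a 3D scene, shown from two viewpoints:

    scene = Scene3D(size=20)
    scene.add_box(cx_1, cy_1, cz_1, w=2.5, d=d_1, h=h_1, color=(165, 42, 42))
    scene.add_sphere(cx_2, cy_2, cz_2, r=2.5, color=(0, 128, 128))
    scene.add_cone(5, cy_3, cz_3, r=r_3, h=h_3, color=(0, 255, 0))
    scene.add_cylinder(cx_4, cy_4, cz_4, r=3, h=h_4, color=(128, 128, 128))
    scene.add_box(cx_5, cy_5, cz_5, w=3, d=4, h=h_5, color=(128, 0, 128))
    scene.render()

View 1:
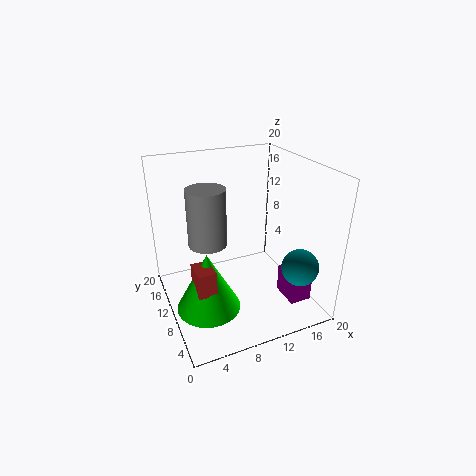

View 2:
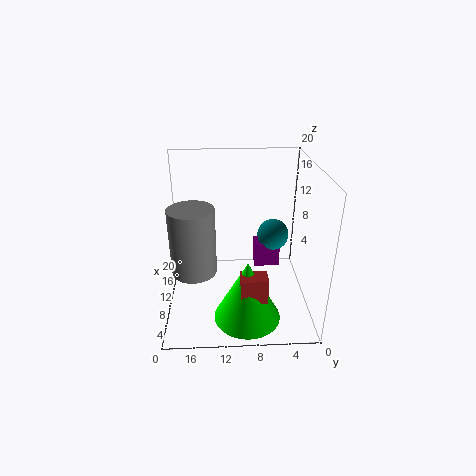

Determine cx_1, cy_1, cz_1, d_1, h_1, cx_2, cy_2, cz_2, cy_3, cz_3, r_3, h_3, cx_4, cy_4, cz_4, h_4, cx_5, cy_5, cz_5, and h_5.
cx_1 = 3
cy_1 = 6.5
cz_1 = 4
d_1 = 3.5
h_1 = 3.5
cx_2 = 16.5
cy_2 = 4
cz_2 = 7
cy_3 = 9
cz_3 = 0.5
r_3 = 4.5
h_3 = 8.5
cx_4 = 7.5
cy_4 = 16
cz_4 = 6.5
h_4 = 9
cx_5 = 15
cy_5 = 3
cz_5 = 2
h_5 = 4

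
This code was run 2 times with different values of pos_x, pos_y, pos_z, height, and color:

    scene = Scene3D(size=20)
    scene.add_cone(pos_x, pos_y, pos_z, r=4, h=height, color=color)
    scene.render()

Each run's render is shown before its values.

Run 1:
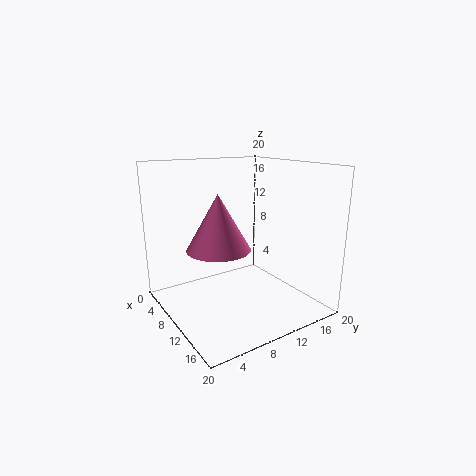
pos_x = 12.5
pos_y = 5.5
pos_z = 10
height = 7
color = 'hotpink'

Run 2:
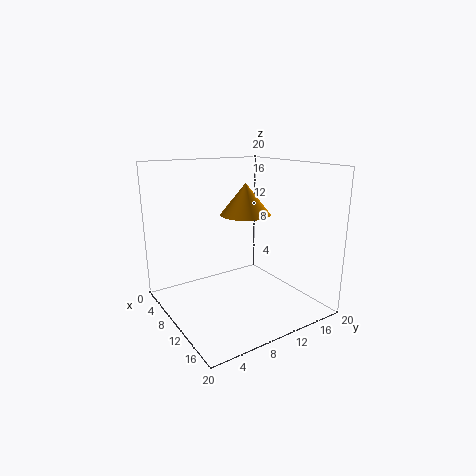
pos_x = 4.5
pos_y = 15
pos_z = 11.5
height = 5
color = 'orange'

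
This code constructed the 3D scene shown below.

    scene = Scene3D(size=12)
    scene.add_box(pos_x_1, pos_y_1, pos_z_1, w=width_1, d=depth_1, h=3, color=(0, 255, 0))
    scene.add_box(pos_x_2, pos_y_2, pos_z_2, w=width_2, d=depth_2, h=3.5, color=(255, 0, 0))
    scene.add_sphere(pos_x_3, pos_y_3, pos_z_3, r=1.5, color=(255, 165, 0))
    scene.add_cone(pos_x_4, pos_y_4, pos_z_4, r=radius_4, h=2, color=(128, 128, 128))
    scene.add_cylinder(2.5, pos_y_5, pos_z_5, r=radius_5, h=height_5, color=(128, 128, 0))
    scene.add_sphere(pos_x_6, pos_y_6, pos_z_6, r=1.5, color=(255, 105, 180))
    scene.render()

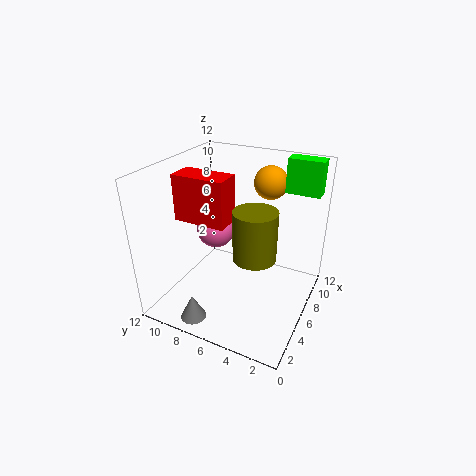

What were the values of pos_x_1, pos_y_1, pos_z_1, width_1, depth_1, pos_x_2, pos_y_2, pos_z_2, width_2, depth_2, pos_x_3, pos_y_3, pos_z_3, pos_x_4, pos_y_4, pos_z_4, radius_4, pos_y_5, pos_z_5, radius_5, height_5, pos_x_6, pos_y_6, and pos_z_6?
pos_x_1 = 10
pos_y_1 = 0.5
pos_z_1 = 9
width_1 = 1.5
depth_1 = 3
pos_x_2 = 2.5
pos_y_2 = 5.5
pos_z_2 = 8.5
width_2 = 2
depth_2 = 4
pos_x_3 = 10.5
pos_y_3 = 5
pos_z_3 = 9.5
pos_x_4 = 1
pos_y_4 = 7.5
pos_z_4 = 1
radius_4 = 1
pos_y_5 = 3
pos_z_5 = 7
radius_5 = 1.5
height_5 = 3.5
pos_x_6 = 5
pos_y_6 = 7.5
pos_z_6 = 7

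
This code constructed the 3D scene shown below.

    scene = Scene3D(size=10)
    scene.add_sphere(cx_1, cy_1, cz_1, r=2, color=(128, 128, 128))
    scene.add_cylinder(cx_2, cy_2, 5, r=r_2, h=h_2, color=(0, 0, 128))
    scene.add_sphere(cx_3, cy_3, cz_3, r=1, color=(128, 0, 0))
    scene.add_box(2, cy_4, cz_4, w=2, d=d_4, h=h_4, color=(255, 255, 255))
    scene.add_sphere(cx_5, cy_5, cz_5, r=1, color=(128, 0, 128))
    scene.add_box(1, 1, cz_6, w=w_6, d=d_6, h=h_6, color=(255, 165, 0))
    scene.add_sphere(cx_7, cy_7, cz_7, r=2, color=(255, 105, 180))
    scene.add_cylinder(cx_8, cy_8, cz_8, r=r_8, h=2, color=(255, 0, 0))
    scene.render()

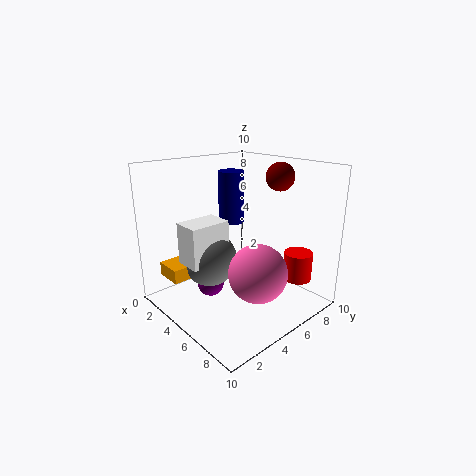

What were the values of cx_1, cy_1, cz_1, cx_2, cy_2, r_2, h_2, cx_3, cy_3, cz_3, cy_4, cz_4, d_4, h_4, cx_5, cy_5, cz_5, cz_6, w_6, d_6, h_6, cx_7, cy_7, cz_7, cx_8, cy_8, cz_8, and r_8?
cx_1 = 3, cy_1 = 4, cz_1 = 3, cx_2 = 2, cy_2 = 7, r_2 = 1, h_2 = 4, cx_3 = 6, cy_3 = 8, cz_3 = 9, cy_4 = 2, cz_4 = 3, d_4 = 3, h_4 = 3, cx_5 = 3, cy_5 = 4, cz_5 = 1, cz_6 = 2, w_6 = 2, d_6 = 2, h_6 = 1, cx_7 = 7, cy_7 = 5, cz_7 = 3, cx_8 = 8, cy_8 = 8, cz_8 = 2, r_8 = 1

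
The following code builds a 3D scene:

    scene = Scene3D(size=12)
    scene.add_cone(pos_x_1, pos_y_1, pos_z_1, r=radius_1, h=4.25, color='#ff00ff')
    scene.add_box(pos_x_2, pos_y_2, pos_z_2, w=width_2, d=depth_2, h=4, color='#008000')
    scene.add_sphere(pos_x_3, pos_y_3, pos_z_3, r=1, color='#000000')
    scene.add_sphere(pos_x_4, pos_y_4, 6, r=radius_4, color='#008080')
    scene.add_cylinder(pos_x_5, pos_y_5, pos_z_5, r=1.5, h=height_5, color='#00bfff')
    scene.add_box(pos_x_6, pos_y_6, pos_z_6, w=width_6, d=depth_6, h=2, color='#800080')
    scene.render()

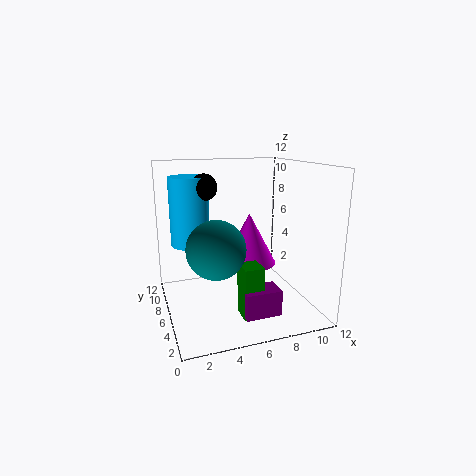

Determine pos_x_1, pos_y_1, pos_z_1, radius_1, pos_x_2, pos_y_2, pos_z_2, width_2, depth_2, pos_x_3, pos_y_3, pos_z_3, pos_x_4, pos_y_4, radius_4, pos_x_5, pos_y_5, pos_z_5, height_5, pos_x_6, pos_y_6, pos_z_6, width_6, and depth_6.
pos_x_1 = 7
pos_y_1 = 6
pos_z_1 = 3.75
radius_1 = 2.25
pos_x_2 = 5
pos_y_2 = 1.5
pos_z_2 = 1
width_2 = 1.5
depth_2 = 1.75
pos_x_3 = 3
pos_y_3 = 5
pos_z_3 = 10.5
pos_x_4 = 3.5
pos_y_4 = 3.75
radius_4 = 2.25
pos_x_5 = 2
pos_y_5 = 5.75
pos_z_5 = 6
height_5 = 5.25
pos_x_6 = 5
pos_y_6 = 1
pos_z_6 = 1.25
width_6 = 2.75
depth_6 = 1.75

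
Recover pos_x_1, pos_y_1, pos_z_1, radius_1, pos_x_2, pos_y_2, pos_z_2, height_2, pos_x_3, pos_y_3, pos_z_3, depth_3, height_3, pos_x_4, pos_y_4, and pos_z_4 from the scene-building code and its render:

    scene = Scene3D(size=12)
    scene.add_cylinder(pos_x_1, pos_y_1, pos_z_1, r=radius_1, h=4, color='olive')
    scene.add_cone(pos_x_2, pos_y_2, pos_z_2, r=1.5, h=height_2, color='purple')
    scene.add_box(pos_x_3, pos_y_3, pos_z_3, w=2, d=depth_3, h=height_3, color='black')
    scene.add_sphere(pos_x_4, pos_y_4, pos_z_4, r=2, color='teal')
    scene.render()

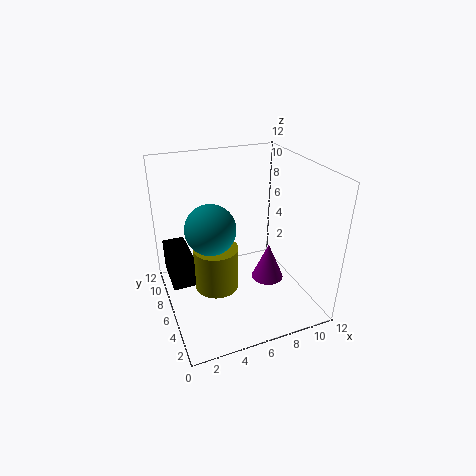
pos_x_1 = 4.5, pos_y_1 = 7.5, pos_z_1 = 0.5, radius_1 = 2, pos_x_2 = 9.5, pos_y_2 = 7, pos_z_2 = 0.5, height_2 = 3.5, pos_x_3 = 0.5, pos_y_3 = 7.5, pos_z_3 = 1, depth_3 = 4, height_3 = 3, pos_x_4 = 3.5, pos_y_4 = 5.5, pos_z_4 = 7.5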